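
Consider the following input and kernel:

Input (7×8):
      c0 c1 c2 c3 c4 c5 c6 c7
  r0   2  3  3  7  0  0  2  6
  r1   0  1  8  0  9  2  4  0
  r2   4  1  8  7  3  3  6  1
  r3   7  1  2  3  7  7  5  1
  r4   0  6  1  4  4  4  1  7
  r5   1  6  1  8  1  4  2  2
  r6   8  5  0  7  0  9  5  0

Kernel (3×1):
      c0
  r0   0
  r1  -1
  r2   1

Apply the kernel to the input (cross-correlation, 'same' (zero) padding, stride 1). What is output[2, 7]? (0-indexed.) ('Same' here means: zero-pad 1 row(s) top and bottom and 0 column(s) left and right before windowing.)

0

The receptive field on the zero-padded input at this output position is [0 / 1 / 1]. Elementwise product with the kernel and sum: 1·-1 + 1·1.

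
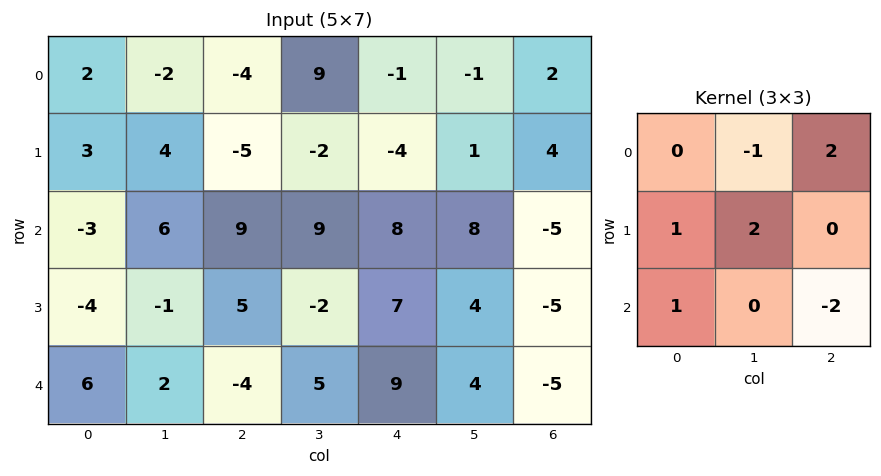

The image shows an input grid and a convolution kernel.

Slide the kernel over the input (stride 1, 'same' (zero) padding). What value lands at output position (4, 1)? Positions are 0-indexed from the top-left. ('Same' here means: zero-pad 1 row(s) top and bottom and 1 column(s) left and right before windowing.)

The receptive field on the zero-padded input at this output position is [-4 -1 5 / 6 2 -4 / 0 0 0]. Elementwise product with the kernel and sum: -1·-1 + 5·2 + 6·1 + 2·2 + 0·1 + 0·-2.

21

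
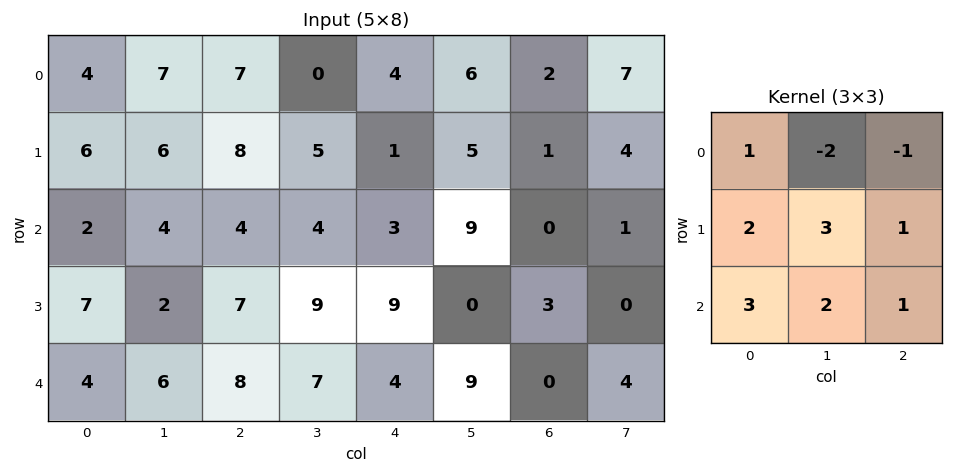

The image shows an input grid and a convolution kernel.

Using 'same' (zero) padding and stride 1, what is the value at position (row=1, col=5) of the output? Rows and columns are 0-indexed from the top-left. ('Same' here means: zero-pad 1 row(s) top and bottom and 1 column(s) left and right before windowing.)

35

The receptive field on the zero-padded input at this output position is [4 6 2 / 1 5 1 / 3 9 0]. Elementwise product with the kernel and sum: 4·1 + 6·-2 + 2·-1 + 1·2 + 5·3 + 1·1 + 3·3 + 9·2 + 0·1.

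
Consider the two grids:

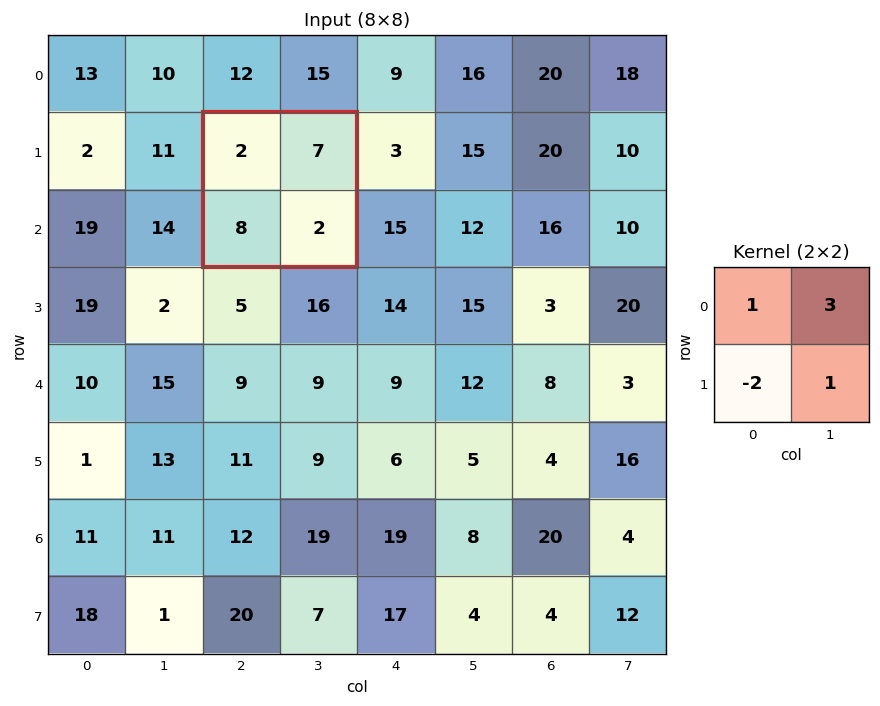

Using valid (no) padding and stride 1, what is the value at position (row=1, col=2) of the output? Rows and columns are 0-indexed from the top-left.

The receptive field on the input at this output position is [2 7 / 8 2]. Elementwise product with the kernel and sum: 2·1 + 7·3 + 8·-2 + 2·1.

9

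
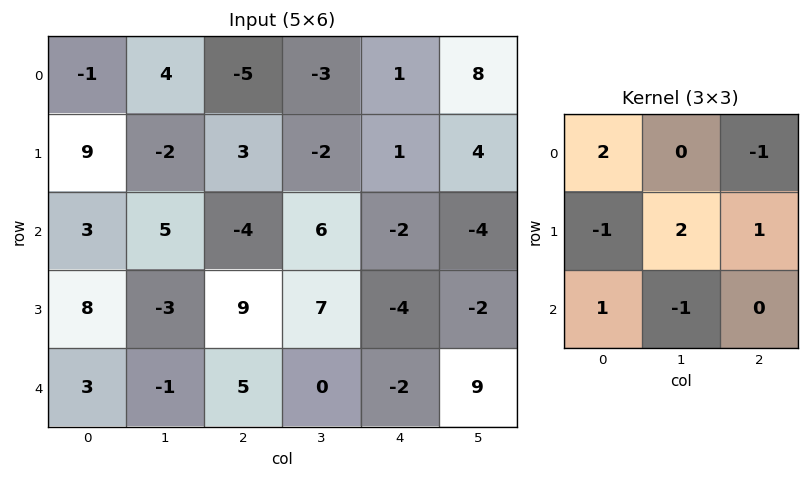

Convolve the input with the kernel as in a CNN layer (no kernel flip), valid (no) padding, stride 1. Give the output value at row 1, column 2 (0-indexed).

21

The receptive field on the input at this output position is [3 -2 1 / -4 6 -2 / 9 7 -4]. Elementwise product with the kernel and sum: 3·2 + 1·-1 + -4·-1 + 6·2 + -2·1 + 9·1 + 7·-1.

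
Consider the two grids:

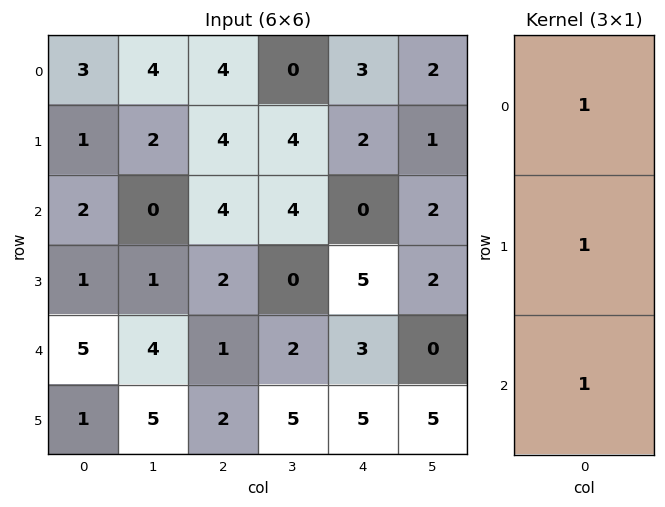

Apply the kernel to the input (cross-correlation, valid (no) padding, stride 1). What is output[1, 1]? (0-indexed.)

The receptive field on the input at this output position is [2 / 0 / 1]. Elementwise product with the kernel and sum: 2·1 + 0·1 + 1·1.

3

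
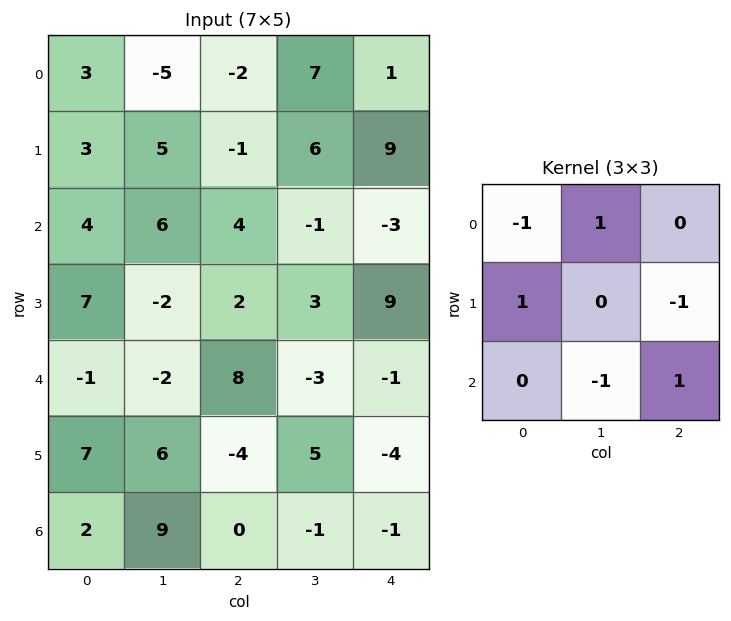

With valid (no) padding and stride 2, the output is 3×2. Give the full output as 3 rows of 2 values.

-6 -3
17 -10
1 -11

Output[0,0]: The receptive field on the input at this output position is [3 -5 -2 / 3 5 -1 / 4 6 4]. Elementwise product with the kernel and sum: 3·-1 + -5·1 + 3·1 + -1·-1 + 6·-1 + 4·1.
Output[0,1]: The receptive field on the input at this output position is [-2 7 1 / -1 6 9 / 4 -1 -3]. Elementwise product with the kernel and sum: -2·-1 + 7·1 + -1·1 + 9·-1 + -1·-1 + -3·1.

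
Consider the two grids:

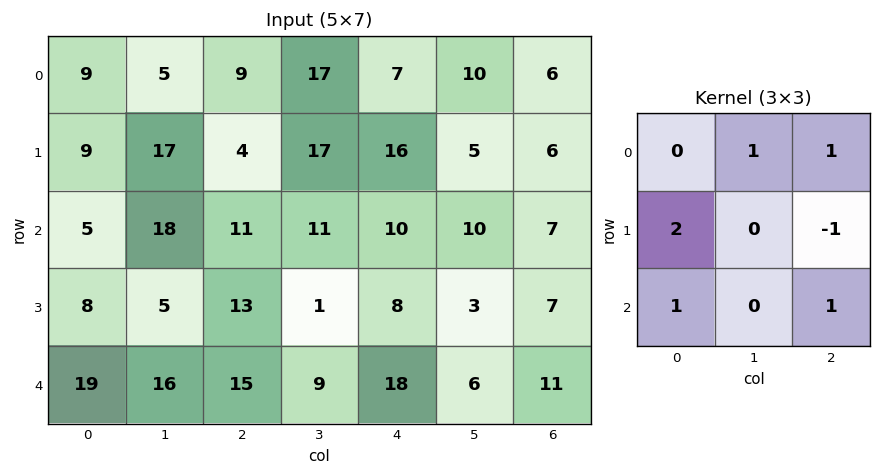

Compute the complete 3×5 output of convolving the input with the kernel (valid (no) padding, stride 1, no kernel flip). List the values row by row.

Output[0,0]: The receptive field on the input at this output position is [9 5 9 / 9 17 4 / 5 18 11]. Elementwise product with the kernel and sum: 5·1 + 9·1 + 9·2 + 4·-1 + 5·1 + 11·1.

44 72 37 67 59
41 52 66 37 39
66 56 72 34 55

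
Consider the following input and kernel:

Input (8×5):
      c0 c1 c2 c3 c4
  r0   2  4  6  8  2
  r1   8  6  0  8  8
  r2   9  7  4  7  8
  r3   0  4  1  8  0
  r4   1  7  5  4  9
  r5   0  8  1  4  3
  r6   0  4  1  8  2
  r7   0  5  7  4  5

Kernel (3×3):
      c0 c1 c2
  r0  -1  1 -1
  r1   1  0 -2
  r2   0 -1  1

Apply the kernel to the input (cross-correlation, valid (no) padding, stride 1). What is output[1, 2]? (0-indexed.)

The receptive field on the input at this output position is [0 8 8 / 4 7 8 / 1 8 0]. Elementwise product with the kernel and sum: 0·-1 + 8·1 + 8·-1 + 4·1 + 8·-2 + 8·-1 + 0·1.

-20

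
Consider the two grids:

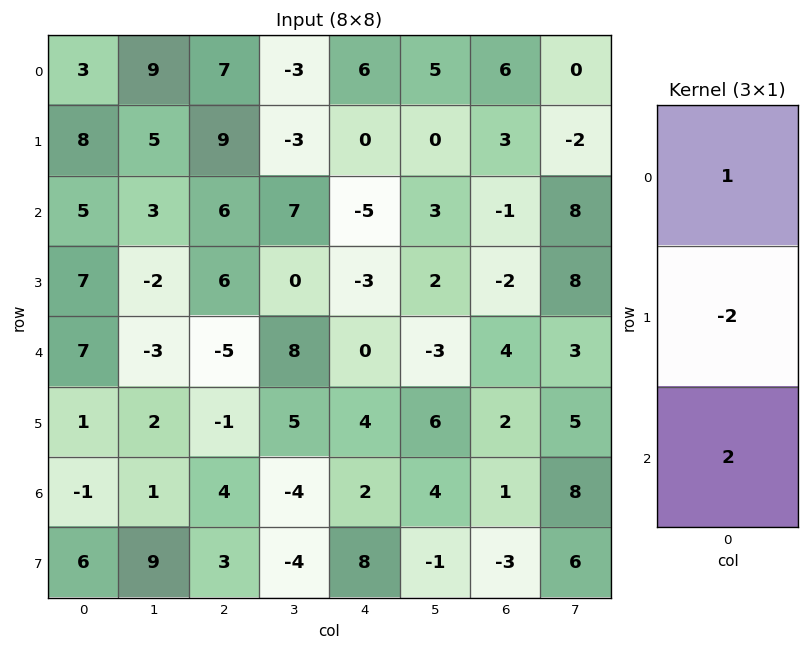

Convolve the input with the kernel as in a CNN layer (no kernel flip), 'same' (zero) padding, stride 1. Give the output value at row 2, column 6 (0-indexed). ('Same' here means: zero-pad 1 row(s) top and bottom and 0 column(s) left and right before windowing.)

1

The receptive field on the zero-padded input at this output position is [3 / -1 / -2]. Elementwise product with the kernel and sum: 3·1 + -1·-2 + -2·2.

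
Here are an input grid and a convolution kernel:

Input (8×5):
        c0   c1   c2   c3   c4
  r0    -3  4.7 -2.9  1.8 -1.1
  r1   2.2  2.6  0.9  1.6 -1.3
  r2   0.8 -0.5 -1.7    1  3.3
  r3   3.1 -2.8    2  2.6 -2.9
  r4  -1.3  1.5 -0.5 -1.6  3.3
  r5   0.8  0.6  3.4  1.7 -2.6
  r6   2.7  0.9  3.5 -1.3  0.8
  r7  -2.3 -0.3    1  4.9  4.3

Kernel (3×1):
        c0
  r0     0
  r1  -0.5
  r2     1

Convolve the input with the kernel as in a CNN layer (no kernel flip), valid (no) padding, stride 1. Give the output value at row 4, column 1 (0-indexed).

0.6

The receptive field on the input at this output position is [1.5 / 0.6 / 0.9]. Elementwise product with the kernel and sum: 0.6·-0.5 + 0.9·1.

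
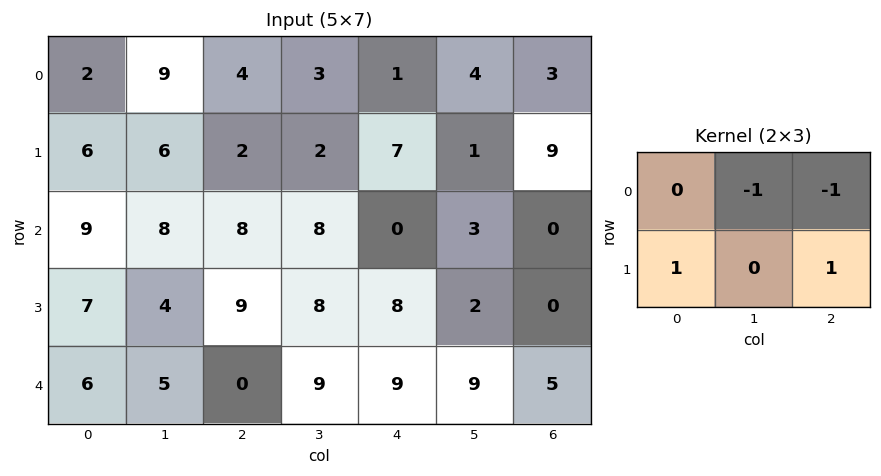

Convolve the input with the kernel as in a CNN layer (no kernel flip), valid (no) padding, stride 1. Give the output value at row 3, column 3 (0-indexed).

8

The receptive field on the input at this output position is [8 8 2 / 9 9 9]. Elementwise product with the kernel and sum: 8·-1 + 2·-1 + 9·1 + 9·1.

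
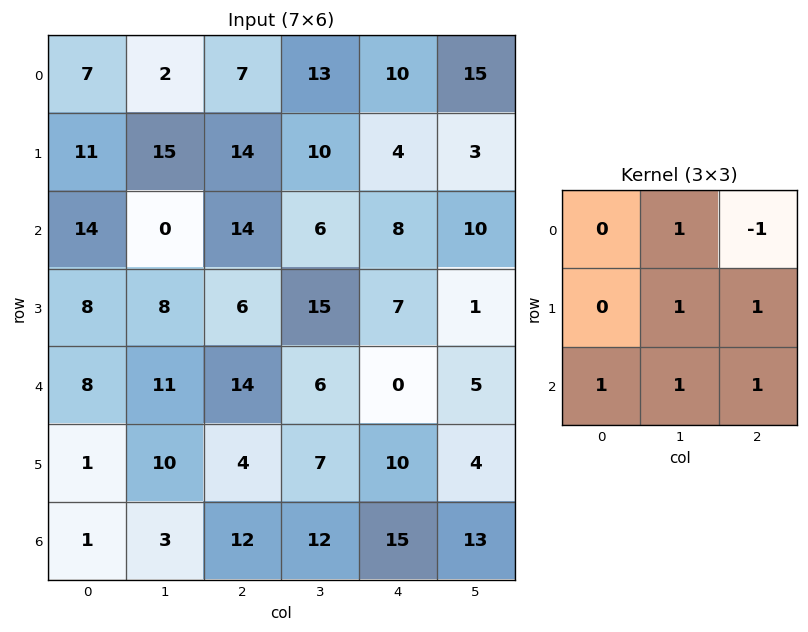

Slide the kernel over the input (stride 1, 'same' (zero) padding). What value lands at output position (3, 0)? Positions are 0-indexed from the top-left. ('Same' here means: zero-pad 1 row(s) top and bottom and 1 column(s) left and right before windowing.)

49

The receptive field on the zero-padded input at this output position is [0 14 0 / 0 8 8 / 0 8 11]. Elementwise product with the kernel and sum: 14·1 + 0·-1 + 8·1 + 8·1 + 0·1 + 8·1 + 11·1.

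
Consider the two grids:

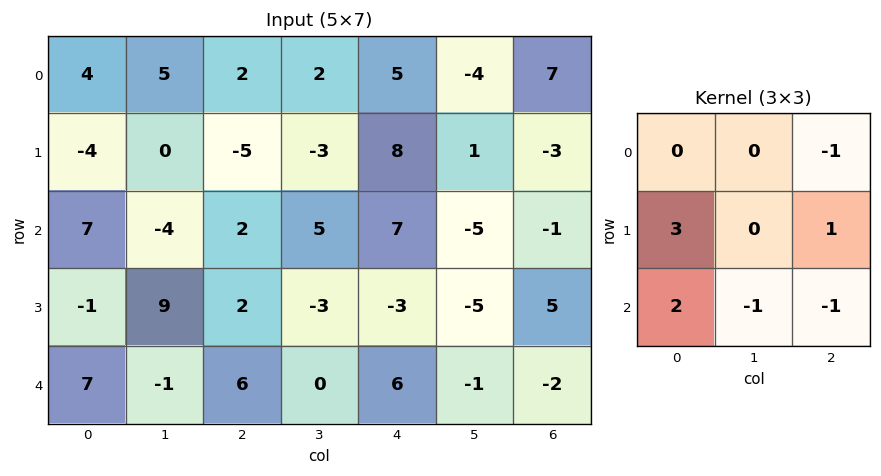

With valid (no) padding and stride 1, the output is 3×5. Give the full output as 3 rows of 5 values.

-3 -20 -20 4 34
15 15 15 11 17
6 11 2 -14 12

Output[0,0]: The receptive field on the input at this output position is [4 5 2 / -4 0 -5 / 7 -4 2]. Elementwise product with the kernel and sum: 2·-1 + -4·3 + -5·1 + 7·2 + -4·-1 + 2·-1.
Output[0,1]: The receptive field on the input at this output position is [5 2 2 / 0 -5 -3 / -4 2 5]. Elementwise product with the kernel and sum: 2·-1 + 0·3 + -3·1 + -4·2 + 2·-1 + 5·-1.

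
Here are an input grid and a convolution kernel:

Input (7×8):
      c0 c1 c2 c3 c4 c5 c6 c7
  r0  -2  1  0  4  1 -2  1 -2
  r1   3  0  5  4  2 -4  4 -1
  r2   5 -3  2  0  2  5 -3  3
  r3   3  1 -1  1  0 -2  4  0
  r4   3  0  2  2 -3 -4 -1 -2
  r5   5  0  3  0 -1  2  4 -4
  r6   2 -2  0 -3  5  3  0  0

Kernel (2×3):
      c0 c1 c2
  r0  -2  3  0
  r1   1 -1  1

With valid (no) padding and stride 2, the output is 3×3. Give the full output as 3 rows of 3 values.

Output[0,0]: The receptive field on the input at this output position is [-2 1 0 / 3 0 5]. Elementwise product with the kernel and sum: -2·-2 + 1·3 + 3·1 + 0·-1 + 5·1.

15 15 2
-18 -6 17
2 4 -5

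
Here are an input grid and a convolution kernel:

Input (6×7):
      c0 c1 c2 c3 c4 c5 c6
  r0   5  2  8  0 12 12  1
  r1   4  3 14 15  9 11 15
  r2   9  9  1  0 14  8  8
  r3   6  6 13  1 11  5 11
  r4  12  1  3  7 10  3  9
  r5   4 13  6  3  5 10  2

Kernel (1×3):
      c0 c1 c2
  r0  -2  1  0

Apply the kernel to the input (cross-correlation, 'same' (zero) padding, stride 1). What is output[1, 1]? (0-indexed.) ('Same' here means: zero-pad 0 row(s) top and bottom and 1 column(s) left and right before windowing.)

The receptive field on the zero-padded input at this output position is [4 3 14]. Elementwise product with the kernel and sum: 4·-2 + 3·1.

-5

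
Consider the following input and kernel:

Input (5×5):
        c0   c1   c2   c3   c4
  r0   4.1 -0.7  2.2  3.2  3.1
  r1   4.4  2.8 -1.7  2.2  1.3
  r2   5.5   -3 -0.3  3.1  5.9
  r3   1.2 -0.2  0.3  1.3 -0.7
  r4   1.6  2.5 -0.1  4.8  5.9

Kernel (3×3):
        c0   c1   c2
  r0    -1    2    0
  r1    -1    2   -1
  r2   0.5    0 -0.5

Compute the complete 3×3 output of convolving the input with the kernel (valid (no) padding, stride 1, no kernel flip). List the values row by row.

Output[0,0]: The receptive field on the input at this output position is [4.1 -0.7 2.2 / 4.4 2.8 -1.7 / 5.5 -3 -0.3]. Elementwise product with the kernel and sum: 4.1·-1 + -0.7·2 + 4.4·-1 + 2.8·2 + -1.7·-1 + 5.5·0.5 + -0.3·-0.5.
Output[0,1]: The receptive field on the input at this output position is [-0.7 2.2 3.2 / 2.8 -1.7 2.2 / -3 -0.3 3.1]. Elementwise product with the kernel and sum: -0.7·-1 + 2.2·2 + 2.8·-1 + -1.7·2 + 2.2·-1 + -3·0.5 + 3.1·-0.5.

0.3 -6.35 5.9
-9.55 -7.65 7.2
-12.55 0.75 6.5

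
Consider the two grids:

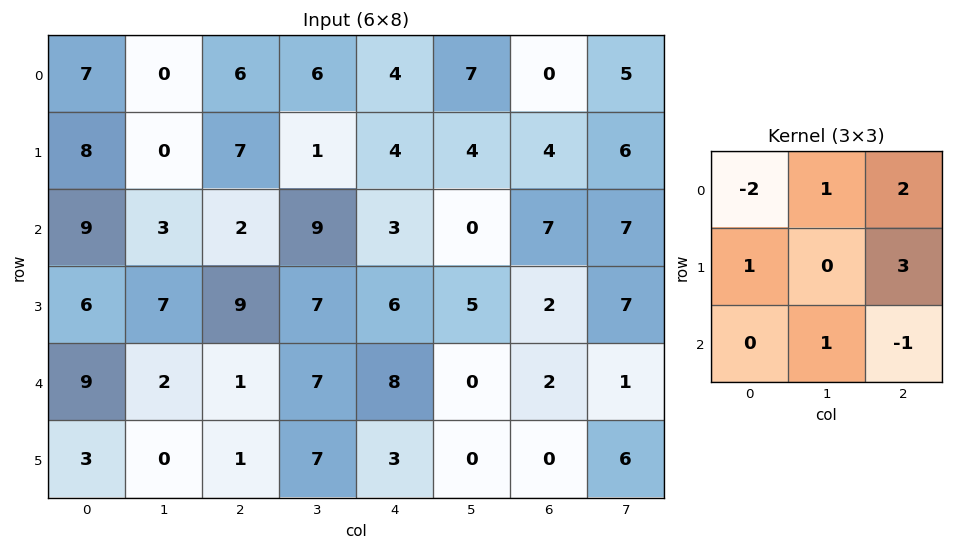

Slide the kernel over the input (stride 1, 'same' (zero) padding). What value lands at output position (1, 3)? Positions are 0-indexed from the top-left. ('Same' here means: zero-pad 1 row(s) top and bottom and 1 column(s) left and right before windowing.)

27

The receptive field on the zero-padded input at this output position is [6 6 4 / 7 1 4 / 2 9 3]. Elementwise product with the kernel and sum: 6·-2 + 6·1 + 4·2 + 7·1 + 4·3 + 9·1 + 3·-1.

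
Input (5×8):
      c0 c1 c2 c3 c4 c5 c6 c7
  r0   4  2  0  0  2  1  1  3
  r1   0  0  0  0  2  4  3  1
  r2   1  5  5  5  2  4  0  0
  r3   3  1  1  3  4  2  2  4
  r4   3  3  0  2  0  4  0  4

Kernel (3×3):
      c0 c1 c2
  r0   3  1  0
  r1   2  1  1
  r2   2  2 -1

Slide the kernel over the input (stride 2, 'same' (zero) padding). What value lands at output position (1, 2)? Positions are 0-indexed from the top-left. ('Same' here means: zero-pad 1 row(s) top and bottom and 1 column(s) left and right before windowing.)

The receptive field on the zero-padded input at this output position is [0 2 4 / 5 2 4 / 3 4 2]. Elementwise product with the kernel and sum: 0·3 + 2·1 + 5·2 + 2·1 + 4·1 + 3·2 + 4·2 + 2·-1.

30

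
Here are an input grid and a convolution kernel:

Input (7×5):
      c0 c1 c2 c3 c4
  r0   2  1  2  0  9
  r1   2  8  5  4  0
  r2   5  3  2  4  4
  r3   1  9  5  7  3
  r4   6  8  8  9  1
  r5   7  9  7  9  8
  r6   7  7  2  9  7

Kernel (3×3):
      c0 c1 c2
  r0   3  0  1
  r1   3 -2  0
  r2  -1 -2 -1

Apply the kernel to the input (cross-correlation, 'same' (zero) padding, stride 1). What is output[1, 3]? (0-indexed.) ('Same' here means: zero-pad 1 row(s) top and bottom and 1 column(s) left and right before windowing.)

8

The receptive field on the zero-padded input at this output position is [2 0 9 / 5 4 0 / 2 4 4]. Elementwise product with the kernel and sum: 2·3 + 9·1 + 5·3 + 4·-2 + 2·-1 + 4·-2 + 4·-1.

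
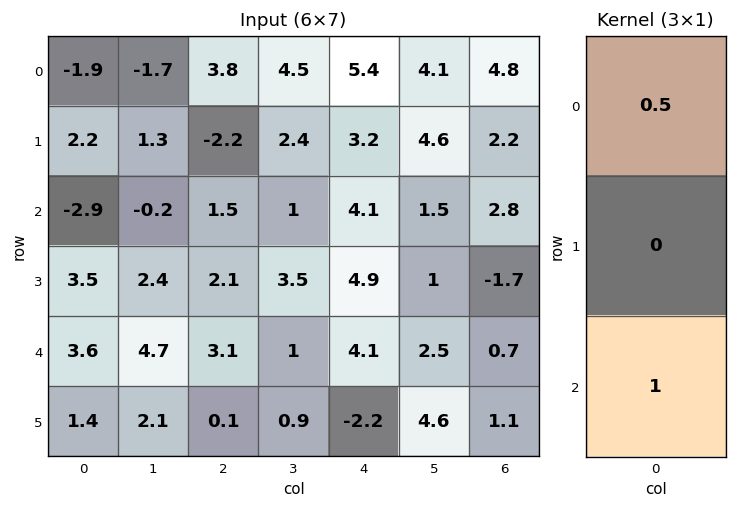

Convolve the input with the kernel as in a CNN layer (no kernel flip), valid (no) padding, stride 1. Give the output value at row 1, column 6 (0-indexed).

-0.6

The receptive field on the input at this output position is [2.2 / 2.8 / -1.7]. Elementwise product with the kernel and sum: 2.2·0.5 + -1.7·1.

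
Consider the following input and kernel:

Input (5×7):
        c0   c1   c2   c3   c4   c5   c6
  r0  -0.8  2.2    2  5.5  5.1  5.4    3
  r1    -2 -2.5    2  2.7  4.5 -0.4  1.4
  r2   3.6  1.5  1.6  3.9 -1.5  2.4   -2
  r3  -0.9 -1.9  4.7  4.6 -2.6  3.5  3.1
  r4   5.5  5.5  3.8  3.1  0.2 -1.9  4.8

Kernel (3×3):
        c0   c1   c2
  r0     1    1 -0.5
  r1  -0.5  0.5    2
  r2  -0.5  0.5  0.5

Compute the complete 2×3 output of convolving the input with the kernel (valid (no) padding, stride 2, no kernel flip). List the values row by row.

3.9 14.7 10.3
15.1 0.75 12.5

Output[0,0]: The receptive field on the input at this output position is [-0.8 2.2 2 / -2 -2.5 2 / 3.6 1.5 1.6]. Elementwise product with the kernel and sum: -0.8·1 + 2.2·1 + 2·-0.5 + -2·-0.5 + -2.5·0.5 + 2·2 + 3.6·-0.5 + 1.5·0.5 + 1.6·0.5.
Output[0,1]: The receptive field on the input at this output position is [2 5.5 5.1 / 2 2.7 4.5 / 1.6 3.9 -1.5]. Elementwise product with the kernel and sum: 2·1 + 5.5·1 + 5.1·-0.5 + 2·-0.5 + 2.7·0.5 + 4.5·2 + 1.6·-0.5 + 3.9·0.5 + -1.5·0.5.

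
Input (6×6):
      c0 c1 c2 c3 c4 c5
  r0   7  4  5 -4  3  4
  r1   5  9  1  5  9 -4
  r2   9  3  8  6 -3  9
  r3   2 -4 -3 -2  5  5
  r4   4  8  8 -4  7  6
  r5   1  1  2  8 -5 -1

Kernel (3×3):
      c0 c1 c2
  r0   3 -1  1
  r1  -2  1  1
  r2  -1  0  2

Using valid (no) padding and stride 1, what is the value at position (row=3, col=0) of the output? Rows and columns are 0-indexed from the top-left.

The receptive field on the input at this output position is [2 -4 -3 / 4 8 8 / 1 1 2]. Elementwise product with the kernel and sum: 2·3 + -4·-1 + -3·1 + 4·-2 + 8·1 + 8·1 + 1·-1 + 2·2.

18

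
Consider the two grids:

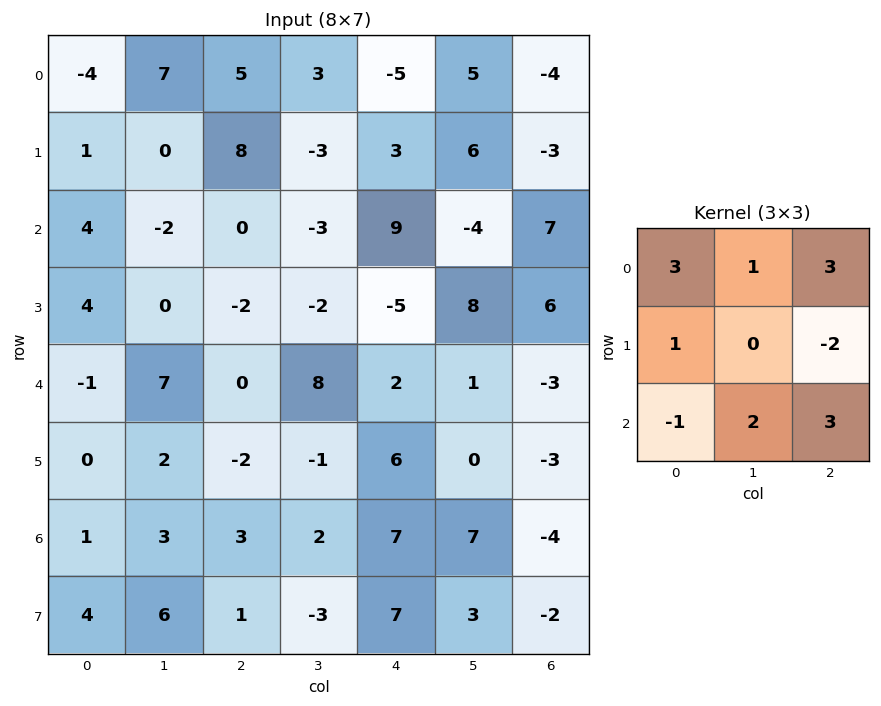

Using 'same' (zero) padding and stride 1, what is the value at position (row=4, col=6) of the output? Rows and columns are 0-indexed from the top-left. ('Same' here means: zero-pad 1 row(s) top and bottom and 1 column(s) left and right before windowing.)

The receptive field on the zero-padded input at this output position is [8 6 0 / 1 -3 0 / 0 -3 0]. Elementwise product with the kernel and sum: 8·3 + 6·1 + 0·3 + 1·1 + 0·-2 + 0·-1 + -3·2 + 0·3.

25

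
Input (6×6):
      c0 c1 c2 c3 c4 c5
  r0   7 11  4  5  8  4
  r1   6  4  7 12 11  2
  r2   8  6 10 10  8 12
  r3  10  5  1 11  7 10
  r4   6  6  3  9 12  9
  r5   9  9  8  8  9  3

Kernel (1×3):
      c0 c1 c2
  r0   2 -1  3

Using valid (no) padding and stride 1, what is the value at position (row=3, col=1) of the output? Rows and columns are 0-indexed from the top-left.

42

The receptive field on the input at this output position is [5 1 11]. Elementwise product with the kernel and sum: 5·2 + 1·-1 + 11·3.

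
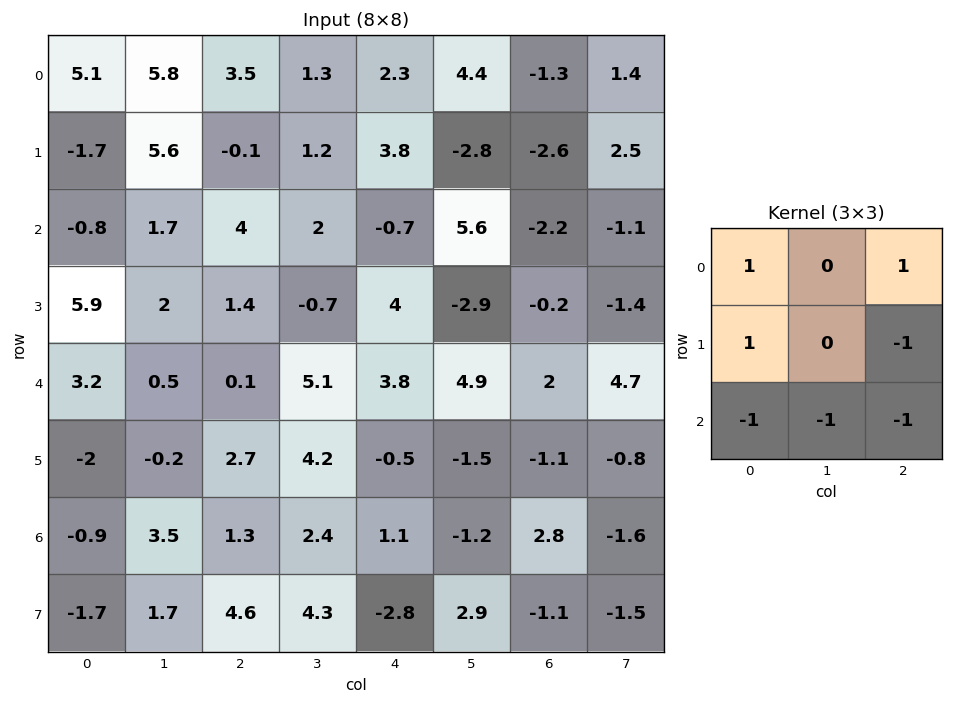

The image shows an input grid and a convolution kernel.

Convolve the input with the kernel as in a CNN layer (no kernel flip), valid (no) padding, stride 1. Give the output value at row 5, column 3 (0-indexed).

The receptive field on the input at this output position is [4.2 -0.5 -1.5 / 2.4 1.1 -1.2 / 4.3 -2.8 2.9]. Elementwise product with the kernel and sum: 4.2·1 + -1.5·1 + 2.4·1 + -1.2·-1 + 4.3·-1 + -2.8·-1 + 2.9·-1.

1.9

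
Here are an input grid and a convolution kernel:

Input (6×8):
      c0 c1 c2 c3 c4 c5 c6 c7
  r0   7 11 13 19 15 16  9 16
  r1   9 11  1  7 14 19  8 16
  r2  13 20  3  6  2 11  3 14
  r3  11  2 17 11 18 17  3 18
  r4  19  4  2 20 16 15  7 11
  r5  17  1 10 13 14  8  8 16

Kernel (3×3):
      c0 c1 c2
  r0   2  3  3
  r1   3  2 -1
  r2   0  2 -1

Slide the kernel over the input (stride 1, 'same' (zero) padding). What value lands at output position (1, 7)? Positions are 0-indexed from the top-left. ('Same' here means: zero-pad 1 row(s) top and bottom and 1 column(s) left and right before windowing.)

150

The receptive field on the zero-padded input at this output position is [9 16 0 / 8 16 0 / 3 14 0]. Elementwise product with the kernel and sum: 9·2 + 16·3 + 0·3 + 8·3 + 16·2 + 0·-1 + 14·2 + 0·-1.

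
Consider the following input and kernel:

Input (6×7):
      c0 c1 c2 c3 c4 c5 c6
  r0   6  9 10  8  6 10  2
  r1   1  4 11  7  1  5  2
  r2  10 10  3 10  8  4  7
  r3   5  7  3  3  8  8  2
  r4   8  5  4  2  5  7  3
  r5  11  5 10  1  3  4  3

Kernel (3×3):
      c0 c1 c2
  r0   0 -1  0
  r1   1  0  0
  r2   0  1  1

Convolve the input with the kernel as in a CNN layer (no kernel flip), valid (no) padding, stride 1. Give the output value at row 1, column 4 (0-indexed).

The receptive field on the input at this output position is [1 5 2 / 8 4 7 / 8 8 2]. Elementwise product with the kernel and sum: 5·-1 + 8·1 + 8·1 + 2·1.

13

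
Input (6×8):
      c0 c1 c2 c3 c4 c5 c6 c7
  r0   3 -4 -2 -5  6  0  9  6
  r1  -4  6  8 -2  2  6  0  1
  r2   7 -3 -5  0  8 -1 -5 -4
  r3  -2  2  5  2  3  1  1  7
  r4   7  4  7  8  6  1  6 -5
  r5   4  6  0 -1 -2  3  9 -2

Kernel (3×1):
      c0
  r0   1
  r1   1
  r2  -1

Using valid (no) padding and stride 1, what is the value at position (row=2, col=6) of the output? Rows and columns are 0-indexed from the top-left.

The receptive field on the input at this output position is [-5 / 1 / 6]. Elementwise product with the kernel and sum: -5·1 + 1·1 + 6·-1.

-10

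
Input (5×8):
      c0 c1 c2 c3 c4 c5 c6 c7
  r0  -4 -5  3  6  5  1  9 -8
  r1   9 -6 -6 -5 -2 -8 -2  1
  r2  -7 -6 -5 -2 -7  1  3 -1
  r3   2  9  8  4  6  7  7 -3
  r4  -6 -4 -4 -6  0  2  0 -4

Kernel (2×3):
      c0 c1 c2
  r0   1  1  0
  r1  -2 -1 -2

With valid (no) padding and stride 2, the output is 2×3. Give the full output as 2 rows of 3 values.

Output[0,0]: The receptive field on the input at this output position is [-4 -5 3 / 9 -6 -6]. Elementwise product with the kernel and sum: -4·1 + -5·1 + 9·-2 + -6·-1 + -6·-2.
Output[0,1]: The receptive field on the input at this output position is [3 6 5 / -6 -5 -2]. Elementwise product with the kernel and sum: 3·1 + 6·1 + -6·-2 + -5·-1 + -2·-2.

-9 30 22
-42 -39 -39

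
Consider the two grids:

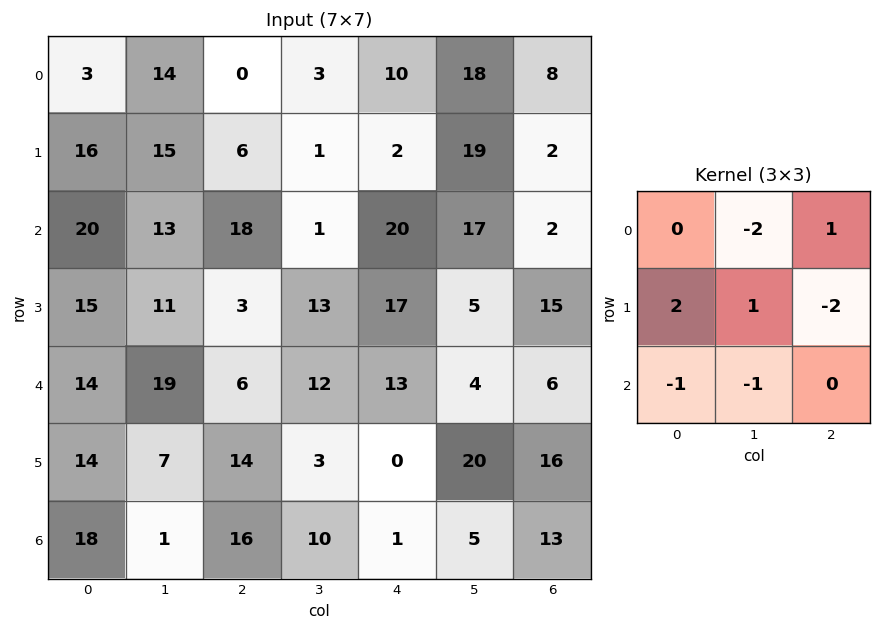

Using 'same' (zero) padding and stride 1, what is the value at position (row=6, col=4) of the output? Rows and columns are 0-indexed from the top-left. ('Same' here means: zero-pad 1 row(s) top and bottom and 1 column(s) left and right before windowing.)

The receptive field on the zero-padded input at this output position is [3 0 20 / 10 1 5 / 0 0 0]. Elementwise product with the kernel and sum: 0·-2 + 20·1 + 10·2 + 1·1 + 5·-2 + 0·-1 + 0·-1.

31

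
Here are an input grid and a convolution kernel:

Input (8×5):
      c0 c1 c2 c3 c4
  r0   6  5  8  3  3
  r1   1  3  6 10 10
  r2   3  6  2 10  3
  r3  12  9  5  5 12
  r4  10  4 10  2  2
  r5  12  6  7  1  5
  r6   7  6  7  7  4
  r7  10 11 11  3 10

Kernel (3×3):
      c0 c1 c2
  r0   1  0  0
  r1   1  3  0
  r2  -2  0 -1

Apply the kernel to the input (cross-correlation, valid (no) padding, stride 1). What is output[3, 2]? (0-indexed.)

2

The receptive field on the input at this output position is [5 5 12 / 10 2 2 / 7 1 5]. Elementwise product with the kernel and sum: 5·1 + 10·1 + 2·3 + 7·-2 + 5·-1.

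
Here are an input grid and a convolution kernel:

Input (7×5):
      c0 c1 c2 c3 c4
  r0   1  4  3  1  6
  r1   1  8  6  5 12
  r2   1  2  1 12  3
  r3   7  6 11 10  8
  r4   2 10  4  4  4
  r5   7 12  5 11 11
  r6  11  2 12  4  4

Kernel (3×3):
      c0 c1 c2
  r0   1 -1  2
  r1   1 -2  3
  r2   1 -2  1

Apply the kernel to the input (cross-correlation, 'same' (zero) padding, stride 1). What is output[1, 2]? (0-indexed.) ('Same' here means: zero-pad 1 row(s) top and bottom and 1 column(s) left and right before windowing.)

The receptive field on the zero-padded input at this output position is [4 3 1 / 8 6 5 / 2 1 12]. Elementwise product with the kernel and sum: 4·1 + 3·-1 + 1·2 + 8·1 + 6·-2 + 5·3 + 2·1 + 1·-2 + 12·1.

26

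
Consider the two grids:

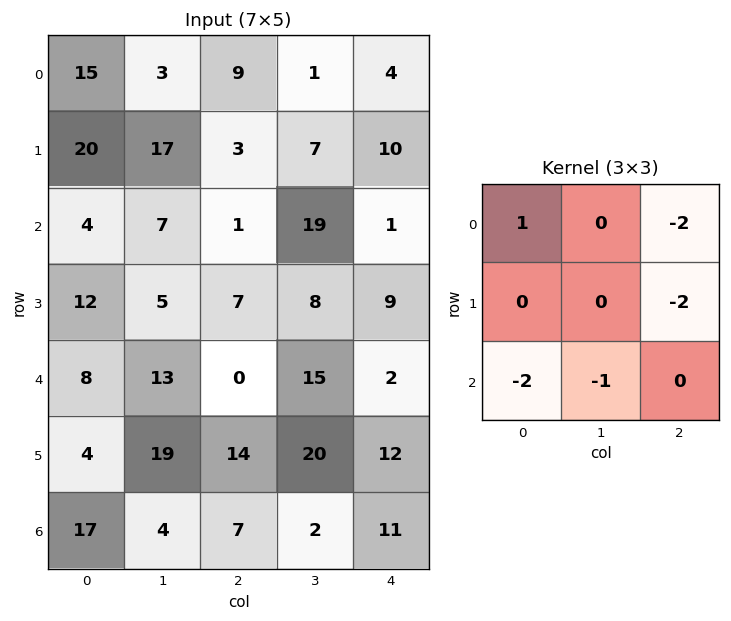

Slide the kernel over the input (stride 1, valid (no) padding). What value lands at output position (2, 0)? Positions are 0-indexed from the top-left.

-41

The receptive field on the input at this output position is [4 7 1 / 12 5 7 / 8 13 0]. Elementwise product with the kernel and sum: 4·1 + 1·-2 + 7·-2 + 8·-2 + 13·-1.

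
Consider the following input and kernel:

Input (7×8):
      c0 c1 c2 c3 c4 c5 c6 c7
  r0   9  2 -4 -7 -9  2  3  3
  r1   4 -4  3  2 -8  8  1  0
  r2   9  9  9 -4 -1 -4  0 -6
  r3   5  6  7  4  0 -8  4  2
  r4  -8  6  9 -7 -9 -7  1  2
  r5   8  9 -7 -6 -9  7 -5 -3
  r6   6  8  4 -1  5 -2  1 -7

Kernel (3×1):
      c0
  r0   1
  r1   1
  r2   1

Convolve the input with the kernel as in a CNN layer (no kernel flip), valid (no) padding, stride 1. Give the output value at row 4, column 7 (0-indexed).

The receptive field on the input at this output position is [2 / -3 / -7]. Elementwise product with the kernel and sum: 2·1 + -3·1 + -7·1.

-8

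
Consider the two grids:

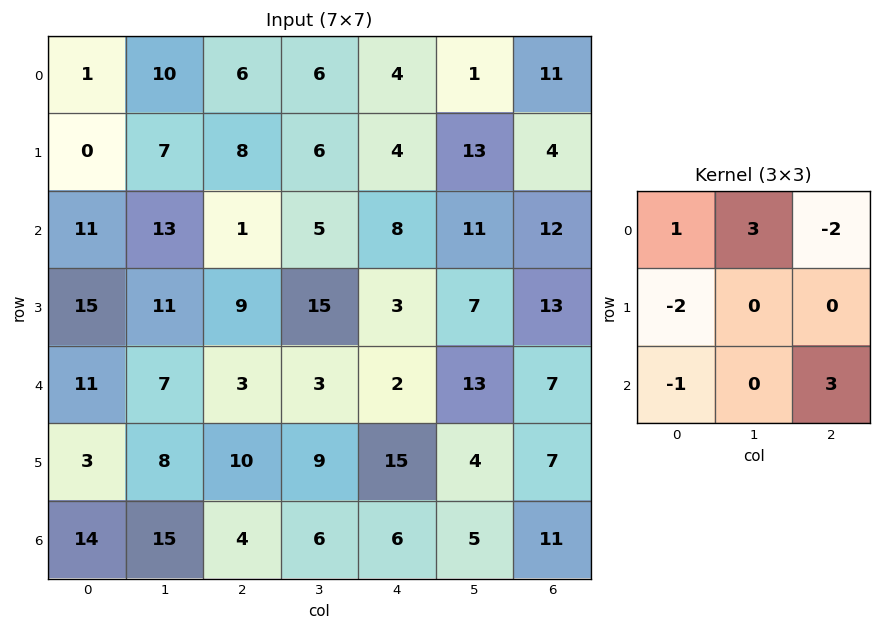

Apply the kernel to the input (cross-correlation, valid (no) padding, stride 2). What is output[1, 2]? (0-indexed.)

The receptive field on the input at this output position is [8 11 12 / 3 7 13 / 2 13 7]. Elementwise product with the kernel and sum: 8·1 + 11·3 + 12·-2 + 3·-2 + 2·-1 + 7·3.

30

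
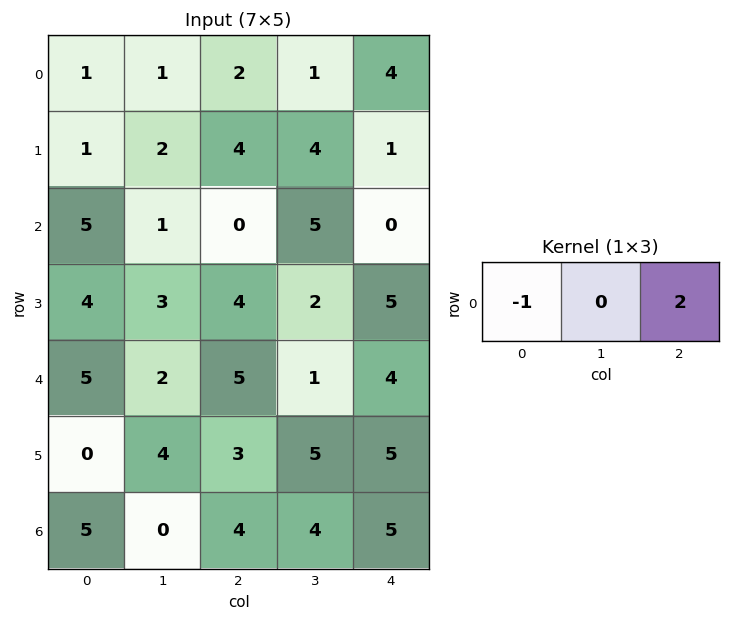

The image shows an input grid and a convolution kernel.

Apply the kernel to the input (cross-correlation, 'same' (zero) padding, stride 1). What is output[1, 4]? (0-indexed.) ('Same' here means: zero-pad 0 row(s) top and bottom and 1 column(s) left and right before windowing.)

-4

The receptive field on the zero-padded input at this output position is [4 1 0]. Elementwise product with the kernel and sum: 4·-1 + 0·2.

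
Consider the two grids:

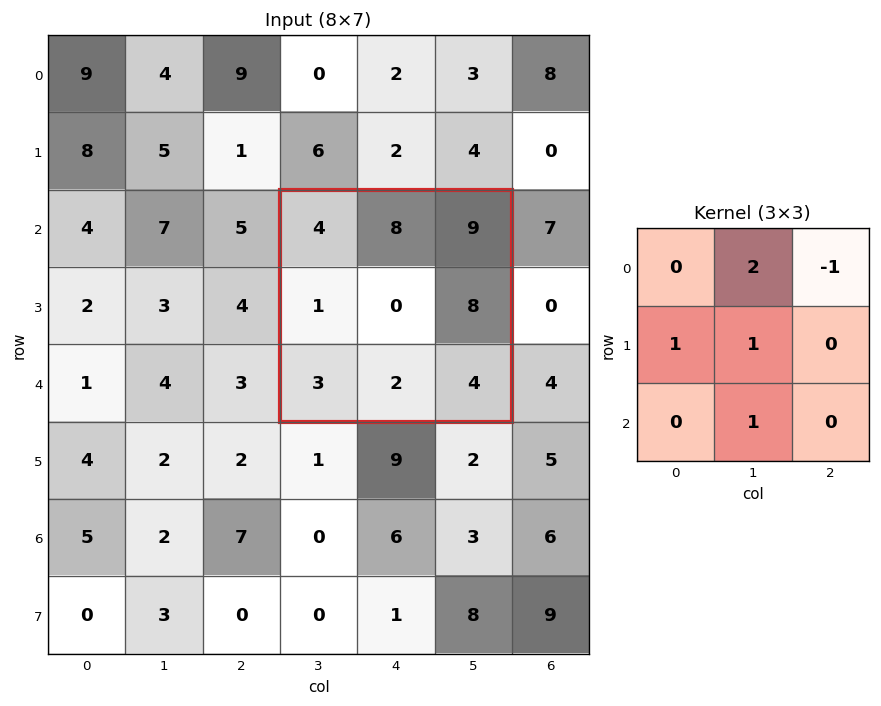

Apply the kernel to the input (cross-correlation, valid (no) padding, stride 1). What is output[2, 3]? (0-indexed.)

The receptive field on the input at this output position is [4 8 9 / 1 0 8 / 3 2 4]. Elementwise product with the kernel and sum: 8·2 + 9·-1 + 1·1 + 0·1 + 2·1.

10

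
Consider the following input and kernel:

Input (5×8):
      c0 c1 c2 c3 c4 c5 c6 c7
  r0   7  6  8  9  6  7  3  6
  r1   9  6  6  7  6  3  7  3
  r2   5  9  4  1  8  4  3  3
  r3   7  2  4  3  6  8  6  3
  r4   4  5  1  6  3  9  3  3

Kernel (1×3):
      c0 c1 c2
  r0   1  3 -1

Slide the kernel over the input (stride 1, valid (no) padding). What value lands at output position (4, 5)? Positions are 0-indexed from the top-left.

The receptive field on the input at this output position is [9 3 3]. Elementwise product with the kernel and sum: 9·1 + 3·3 + 3·-1.

15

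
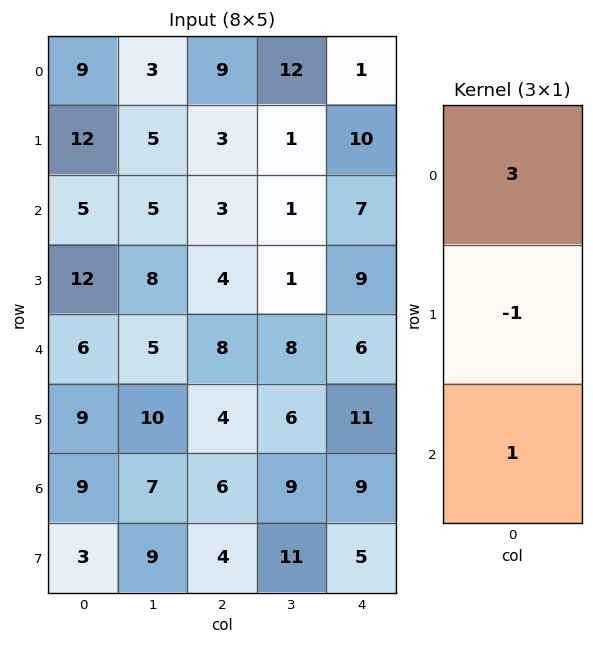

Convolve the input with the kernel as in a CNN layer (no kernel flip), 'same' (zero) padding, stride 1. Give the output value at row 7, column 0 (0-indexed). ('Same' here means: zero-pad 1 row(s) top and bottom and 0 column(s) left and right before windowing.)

24

The receptive field on the zero-padded input at this output position is [9 / 3 / 0]. Elementwise product with the kernel and sum: 9·3 + 3·-1 + 0·1.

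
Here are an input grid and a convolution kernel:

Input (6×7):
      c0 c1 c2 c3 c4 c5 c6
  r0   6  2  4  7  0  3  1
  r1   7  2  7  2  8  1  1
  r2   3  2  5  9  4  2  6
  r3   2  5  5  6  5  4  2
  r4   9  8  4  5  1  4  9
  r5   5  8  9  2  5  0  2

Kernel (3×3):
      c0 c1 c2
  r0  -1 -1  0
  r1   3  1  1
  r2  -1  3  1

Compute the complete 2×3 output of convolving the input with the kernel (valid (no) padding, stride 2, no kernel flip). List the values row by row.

30 46 31
30 24 35

Output[0,0]: The receptive field on the input at this output position is [6 2 4 / 7 2 7 / 3 2 5]. Elementwise product with the kernel and sum: 6·-1 + 2·-1 + 7·3 + 2·1 + 7·1 + 3·-1 + 2·3 + 5·1.
Output[0,1]: The receptive field on the input at this output position is [4 7 0 / 7 2 8 / 5 9 4]. Elementwise product with the kernel and sum: 4·-1 + 7·-1 + 7·3 + 2·1 + 8·1 + 5·-1 + 9·3 + 4·1.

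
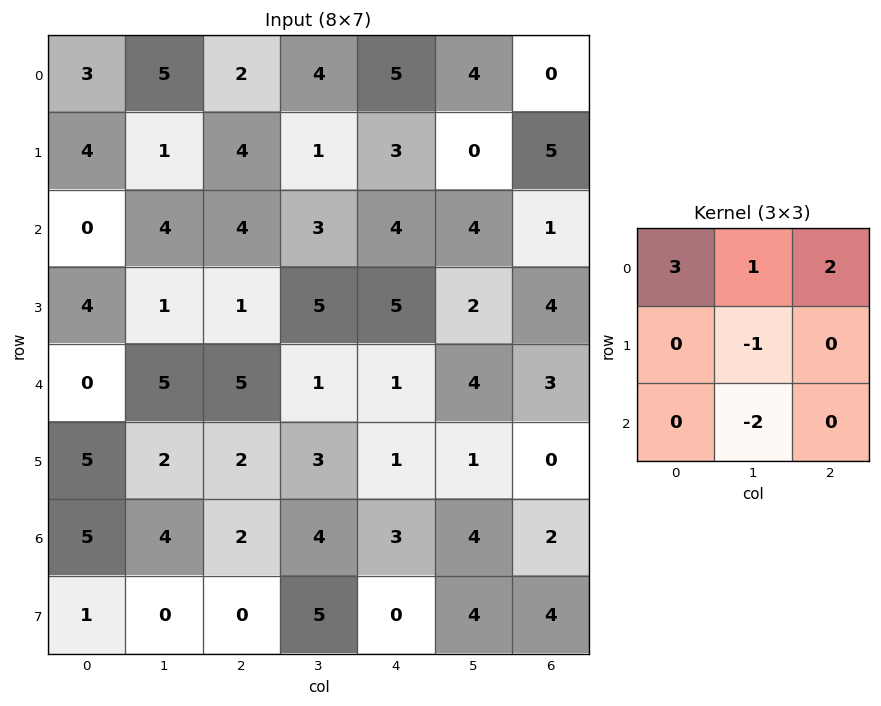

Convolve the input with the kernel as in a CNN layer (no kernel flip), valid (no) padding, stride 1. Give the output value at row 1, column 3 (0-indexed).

-8

The receptive field on the input at this output position is [1 3 0 / 3 4 4 / 5 5 2]. Elementwise product with the kernel and sum: 1·3 + 3·1 + 0·2 + 4·-1 + 5·-2.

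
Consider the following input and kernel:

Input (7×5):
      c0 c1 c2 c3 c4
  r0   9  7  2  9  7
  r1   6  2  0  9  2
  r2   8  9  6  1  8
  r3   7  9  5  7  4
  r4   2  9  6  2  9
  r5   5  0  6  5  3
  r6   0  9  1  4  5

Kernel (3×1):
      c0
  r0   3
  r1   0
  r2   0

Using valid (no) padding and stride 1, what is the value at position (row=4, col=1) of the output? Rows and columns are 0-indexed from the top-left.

The receptive field on the input at this output position is [9 / 0 / 9]. Elementwise product with the kernel and sum: 9·3.

27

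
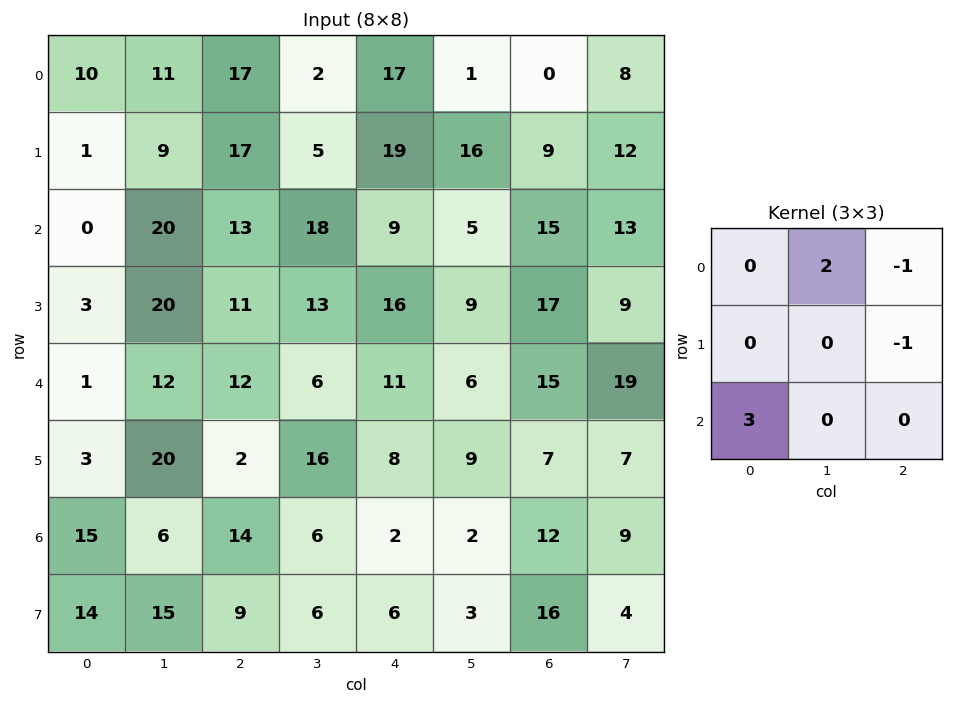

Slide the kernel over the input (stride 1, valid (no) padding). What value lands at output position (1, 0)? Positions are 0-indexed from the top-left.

-3

The receptive field on the input at this output position is [1 9 17 / 0 20 13 / 3 20 11]. Elementwise product with the kernel and sum: 9·2 + 17·-1 + 13·-1 + 3·3.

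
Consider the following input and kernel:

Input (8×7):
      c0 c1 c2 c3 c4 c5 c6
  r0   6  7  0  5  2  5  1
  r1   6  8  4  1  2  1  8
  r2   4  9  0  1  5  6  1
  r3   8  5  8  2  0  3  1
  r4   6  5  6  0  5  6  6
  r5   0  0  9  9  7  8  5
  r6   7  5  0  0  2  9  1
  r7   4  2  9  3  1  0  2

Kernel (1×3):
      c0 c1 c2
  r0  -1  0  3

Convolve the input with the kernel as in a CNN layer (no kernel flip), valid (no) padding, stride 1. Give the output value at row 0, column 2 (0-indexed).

The receptive field on the input at this output position is [0 5 2]. Elementwise product with the kernel and sum: 0·-1 + 2·3.

6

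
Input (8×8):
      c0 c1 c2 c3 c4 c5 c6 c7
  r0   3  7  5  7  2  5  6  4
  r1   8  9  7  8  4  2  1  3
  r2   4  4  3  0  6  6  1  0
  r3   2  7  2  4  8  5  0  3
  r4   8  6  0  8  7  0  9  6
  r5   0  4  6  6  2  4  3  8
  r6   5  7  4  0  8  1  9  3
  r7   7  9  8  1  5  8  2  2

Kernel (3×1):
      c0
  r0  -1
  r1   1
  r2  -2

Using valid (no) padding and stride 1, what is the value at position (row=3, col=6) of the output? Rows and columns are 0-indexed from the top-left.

The receptive field on the input at this output position is [0 / 9 / 3]. Elementwise product with the kernel and sum: 0·-1 + 9·1 + 3·-2.

3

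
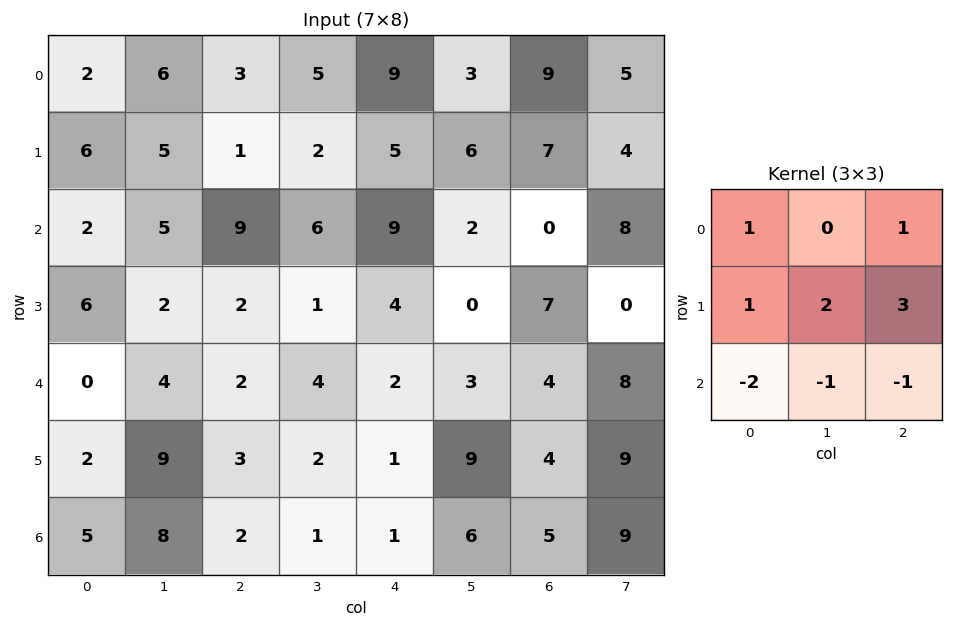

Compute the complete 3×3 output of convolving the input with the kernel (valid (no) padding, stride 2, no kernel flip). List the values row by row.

Output[0,0]: The receptive field on the input at this output position is [2 6 3 / 6 5 1 / 2 5 9]. Elementwise product with the kernel and sum: 2·1 + 3·1 + 6·1 + 5·2 + 1·3 + 2·-2 + 5·-1 + 9·-1.
Output[0,1]: The receptive field on the input at this output position is [3 5 9 / 1 2 5 / 9 6 9]. Elementwise product with the kernel and sum: 3·1 + 9·1 + 1·1 + 2·2 + 5·3 + 9·-2 + 6·-1 + 9·-1.

6 -1 36
21 24 23
11 8 24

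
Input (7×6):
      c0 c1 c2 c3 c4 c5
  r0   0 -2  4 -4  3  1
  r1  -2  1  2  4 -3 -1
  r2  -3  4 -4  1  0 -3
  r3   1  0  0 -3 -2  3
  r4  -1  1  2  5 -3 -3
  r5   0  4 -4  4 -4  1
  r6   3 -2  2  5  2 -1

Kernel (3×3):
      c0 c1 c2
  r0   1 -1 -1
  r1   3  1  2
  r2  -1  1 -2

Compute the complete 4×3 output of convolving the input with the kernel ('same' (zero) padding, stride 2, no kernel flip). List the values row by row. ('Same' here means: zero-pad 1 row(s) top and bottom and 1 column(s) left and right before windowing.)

Output[0,0]: The receptive field on the zero-padded input at this output position is [0 0 0 / 0 0 -2 / 0 -2 1]. Elementwise product with the kernel and sum: 0·1 + 0·-1 + 0·-1 + 0·3 + 0·1 + -2·2 + 0·-1 + -2·1 + 1·-2.

-8 -17 -12
7 11 0
-8 2 -8
-5 10 22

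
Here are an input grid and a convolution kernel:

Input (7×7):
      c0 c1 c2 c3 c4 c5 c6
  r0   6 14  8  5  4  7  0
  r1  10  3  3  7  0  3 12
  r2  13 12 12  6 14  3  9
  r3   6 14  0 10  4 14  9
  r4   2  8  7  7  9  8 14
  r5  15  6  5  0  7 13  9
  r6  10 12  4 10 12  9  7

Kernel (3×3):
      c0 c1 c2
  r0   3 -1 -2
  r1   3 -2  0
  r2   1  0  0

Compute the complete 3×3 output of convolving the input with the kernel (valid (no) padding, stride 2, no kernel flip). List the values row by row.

Output[0,0]: The receptive field on the input at this output position is [6 14 8 / 10 3 3 / 13 12 12]. Elementwise product with the kernel and sum: 6·3 + 14·-1 + 8·-2 + 10·3 + 3·-2 + 13·1.

25 18 13
-5 -11 14
27 15 -2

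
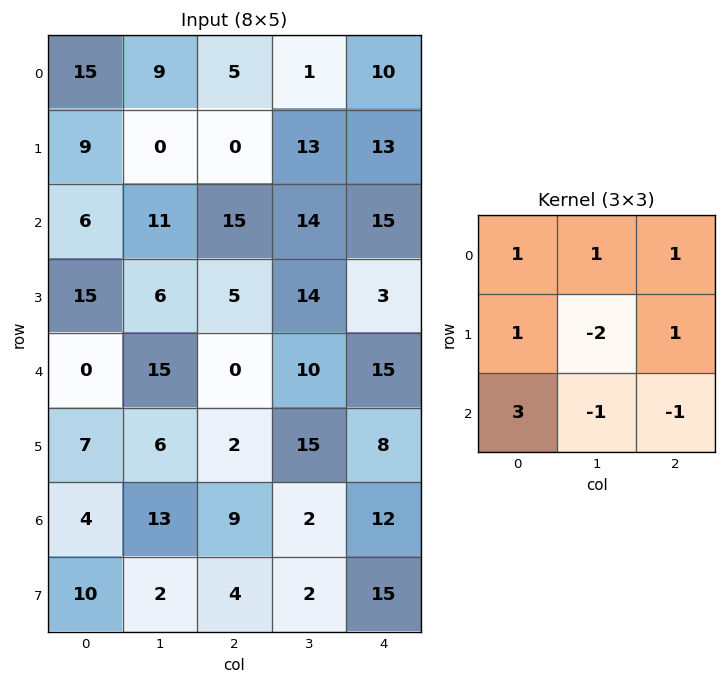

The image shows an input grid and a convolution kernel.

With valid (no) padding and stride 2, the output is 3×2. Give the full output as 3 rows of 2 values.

30 19
25 -1
2 18

Output[0,0]: The receptive field on the input at this output position is [15 9 5 / 9 0 0 / 6 11 15]. Elementwise product with the kernel and sum: 15·1 + 9·1 + 5·1 + 9·1 + 0·-2 + 0·1 + 6·3 + 11·-1 + 15·-1.
Output[0,1]: The receptive field on the input at this output position is [5 1 10 / 0 13 13 / 15 14 15]. Elementwise product with the kernel and sum: 5·1 + 1·1 + 10·1 + 0·1 + 13·-2 + 13·1 + 15·3 + 14·-1 + 15·-1.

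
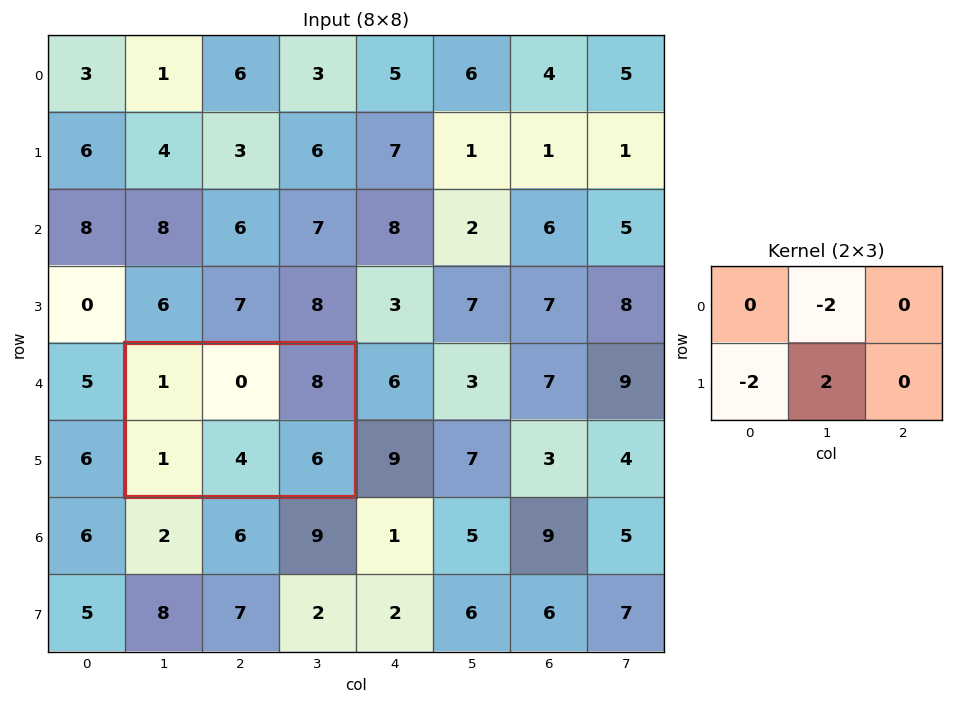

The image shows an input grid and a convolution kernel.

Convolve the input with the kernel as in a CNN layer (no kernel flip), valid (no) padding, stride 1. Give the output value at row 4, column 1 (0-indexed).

The receptive field on the input at this output position is [1 0 8 / 1 4 6]. Elementwise product with the kernel and sum: 0·-2 + 1·-2 + 4·2.

6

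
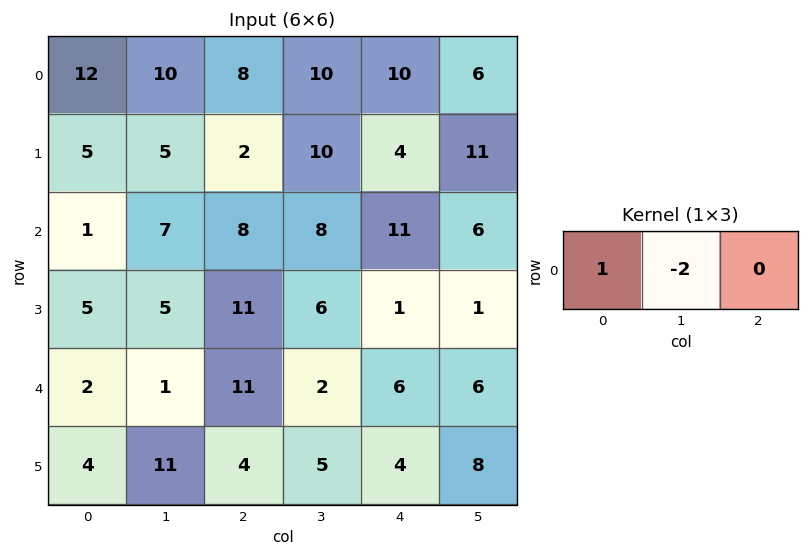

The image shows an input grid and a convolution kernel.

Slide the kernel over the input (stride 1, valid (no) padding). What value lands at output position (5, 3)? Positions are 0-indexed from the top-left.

The receptive field on the input at this output position is [5 4 8]. Elementwise product with the kernel and sum: 5·1 + 4·-2.

-3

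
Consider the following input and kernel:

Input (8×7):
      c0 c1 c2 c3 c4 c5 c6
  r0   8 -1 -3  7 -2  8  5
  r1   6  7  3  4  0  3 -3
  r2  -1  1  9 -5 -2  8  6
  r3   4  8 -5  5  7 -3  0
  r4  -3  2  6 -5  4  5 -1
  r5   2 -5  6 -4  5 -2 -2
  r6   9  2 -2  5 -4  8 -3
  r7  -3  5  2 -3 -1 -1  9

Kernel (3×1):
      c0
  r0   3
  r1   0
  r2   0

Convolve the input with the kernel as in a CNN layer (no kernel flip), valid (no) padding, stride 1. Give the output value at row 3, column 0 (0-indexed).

The receptive field on the input at this output position is [4 / -3 / 2]. Elementwise product with the kernel and sum: 4·3.

12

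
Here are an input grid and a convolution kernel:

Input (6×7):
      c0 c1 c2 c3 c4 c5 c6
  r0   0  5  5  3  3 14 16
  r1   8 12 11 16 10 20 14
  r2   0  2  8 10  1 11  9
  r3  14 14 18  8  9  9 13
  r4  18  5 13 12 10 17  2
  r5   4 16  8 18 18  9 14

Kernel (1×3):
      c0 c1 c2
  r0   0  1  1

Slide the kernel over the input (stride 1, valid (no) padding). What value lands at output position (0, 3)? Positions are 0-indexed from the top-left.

The receptive field on the input at this output position is [3 3 14]. Elementwise product with the kernel and sum: 3·1 + 14·1.

17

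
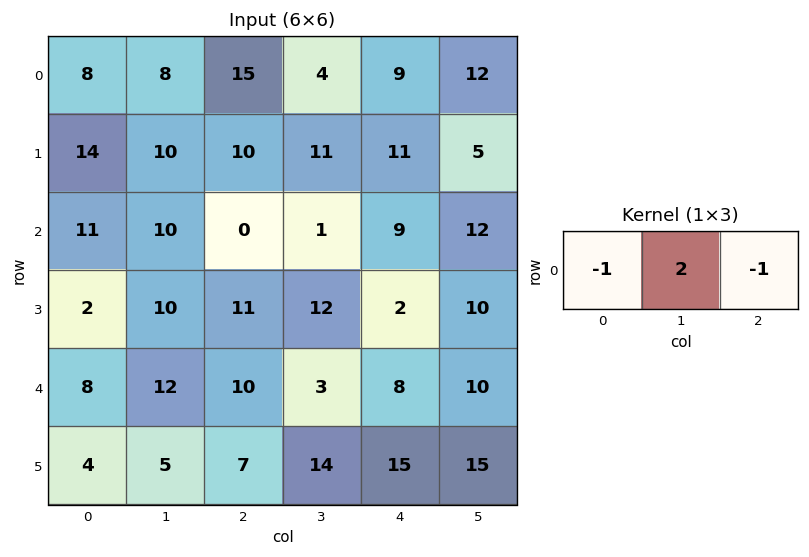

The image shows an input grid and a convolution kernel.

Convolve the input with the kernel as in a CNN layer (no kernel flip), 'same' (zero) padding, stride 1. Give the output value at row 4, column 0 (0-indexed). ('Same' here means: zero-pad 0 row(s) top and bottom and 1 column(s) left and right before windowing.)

4

The receptive field on the zero-padded input at this output position is [0 8 12]. Elementwise product with the kernel and sum: 0·-1 + 8·2 + 12·-1.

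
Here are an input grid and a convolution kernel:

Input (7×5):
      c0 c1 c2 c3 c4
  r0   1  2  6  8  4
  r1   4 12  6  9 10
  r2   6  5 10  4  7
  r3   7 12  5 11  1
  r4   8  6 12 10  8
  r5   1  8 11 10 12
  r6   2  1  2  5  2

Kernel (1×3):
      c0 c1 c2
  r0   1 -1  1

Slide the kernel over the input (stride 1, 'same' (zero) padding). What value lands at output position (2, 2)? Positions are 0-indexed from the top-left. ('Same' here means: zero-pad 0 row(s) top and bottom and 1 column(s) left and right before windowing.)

-1

The receptive field on the zero-padded input at this output position is [5 10 4]. Elementwise product with the kernel and sum: 5·1 + 10·-1 + 4·1.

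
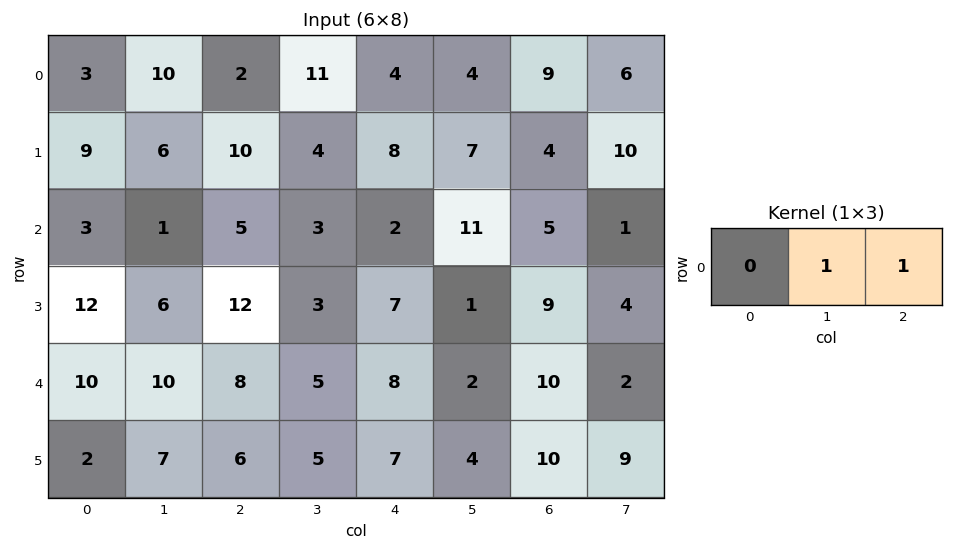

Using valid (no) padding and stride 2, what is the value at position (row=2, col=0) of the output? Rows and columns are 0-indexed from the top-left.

18

The receptive field on the input at this output position is [10 10 8]. Elementwise product with the kernel and sum: 10·1 + 8·1.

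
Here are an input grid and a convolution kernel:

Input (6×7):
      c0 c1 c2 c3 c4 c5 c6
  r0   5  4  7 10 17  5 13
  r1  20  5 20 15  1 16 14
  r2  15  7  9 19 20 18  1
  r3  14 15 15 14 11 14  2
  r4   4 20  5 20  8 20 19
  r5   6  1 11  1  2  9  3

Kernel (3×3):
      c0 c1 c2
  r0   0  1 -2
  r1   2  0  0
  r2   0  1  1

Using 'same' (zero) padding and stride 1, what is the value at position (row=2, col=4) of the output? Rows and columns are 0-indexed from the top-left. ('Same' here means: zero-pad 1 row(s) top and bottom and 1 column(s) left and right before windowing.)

32

The receptive field on the zero-padded input at this output position is [15 1 16 / 19 20 18 / 14 11 14]. Elementwise product with the kernel and sum: 1·1 + 16·-2 + 19·2 + 11·1 + 14·1.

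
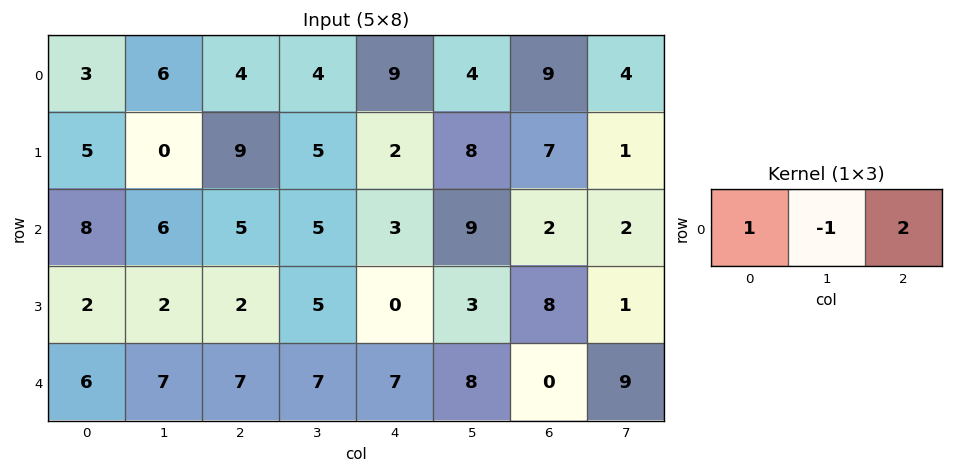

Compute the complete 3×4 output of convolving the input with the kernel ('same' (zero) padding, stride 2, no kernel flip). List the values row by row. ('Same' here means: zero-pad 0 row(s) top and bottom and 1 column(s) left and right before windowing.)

9 10 3 3
4 11 20 11
8 14 16 26

Output[0,0]: The receptive field on the zero-padded input at this output position is [0 3 6]. Elementwise product with the kernel and sum: 0·1 + 3·-1 + 6·2.
Output[0,1]: The receptive field on the zero-padded input at this output position is [6 4 4]. Elementwise product with the kernel and sum: 6·1 + 4·-1 + 4·2.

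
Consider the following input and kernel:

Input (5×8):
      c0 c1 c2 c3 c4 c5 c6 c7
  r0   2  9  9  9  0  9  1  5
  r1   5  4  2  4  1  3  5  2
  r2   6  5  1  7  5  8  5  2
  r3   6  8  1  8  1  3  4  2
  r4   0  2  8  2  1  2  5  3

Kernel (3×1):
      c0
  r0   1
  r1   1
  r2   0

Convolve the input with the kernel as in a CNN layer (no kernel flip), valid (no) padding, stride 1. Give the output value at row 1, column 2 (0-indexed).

3

The receptive field on the input at this output position is [2 / 1 / 1]. Elementwise product with the kernel and sum: 2·1 + 1·1.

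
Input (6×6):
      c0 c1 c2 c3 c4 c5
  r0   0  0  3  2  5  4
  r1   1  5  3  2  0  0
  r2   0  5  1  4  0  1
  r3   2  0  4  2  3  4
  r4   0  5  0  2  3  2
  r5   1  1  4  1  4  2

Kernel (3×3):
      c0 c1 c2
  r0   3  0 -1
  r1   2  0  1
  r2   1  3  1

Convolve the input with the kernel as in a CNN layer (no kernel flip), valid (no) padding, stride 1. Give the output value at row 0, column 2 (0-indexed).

The receptive field on the input at this output position is [3 2 5 / 3 2 0 / 1 4 0]. Elementwise product with the kernel and sum: 3·3 + 5·-1 + 3·2 + 0·1 + 1·1 + 4·3 + 0·1.

23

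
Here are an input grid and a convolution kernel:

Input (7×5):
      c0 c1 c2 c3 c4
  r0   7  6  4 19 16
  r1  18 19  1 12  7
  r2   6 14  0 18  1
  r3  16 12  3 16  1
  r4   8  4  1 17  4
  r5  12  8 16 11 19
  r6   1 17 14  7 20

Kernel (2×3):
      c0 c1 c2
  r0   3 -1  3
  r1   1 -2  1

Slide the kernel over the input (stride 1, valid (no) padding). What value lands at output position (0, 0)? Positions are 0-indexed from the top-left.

The receptive field on the input at this output position is [7 6 4 / 18 19 1]. Elementwise product with the kernel and sum: 7·3 + 6·-1 + 4·3 + 18·1 + 19·-2 + 1·1.

8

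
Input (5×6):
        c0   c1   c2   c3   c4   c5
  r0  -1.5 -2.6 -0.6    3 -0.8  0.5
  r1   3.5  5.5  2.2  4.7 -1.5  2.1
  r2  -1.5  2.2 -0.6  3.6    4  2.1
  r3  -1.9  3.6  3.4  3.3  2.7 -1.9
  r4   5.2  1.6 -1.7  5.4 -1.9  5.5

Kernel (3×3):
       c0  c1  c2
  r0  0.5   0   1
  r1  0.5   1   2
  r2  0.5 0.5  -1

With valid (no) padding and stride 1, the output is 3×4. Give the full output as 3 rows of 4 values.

11.25 13.25 -0.8 8.75
1.65 15.35 11.55 19.35
13.2 11.05 17.85 0.7

Output[0,0]: The receptive field on the input at this output position is [-1.5 -2.6 -0.6 / 3.5 5.5 2.2 / -1.5 2.2 -0.6]. Elementwise product with the kernel and sum: -1.5·0.5 + -0.6·1 + 3.5·0.5 + 5.5·1 + 2.2·2 + -1.5·0.5 + 2.2·0.5 + -0.6·-1.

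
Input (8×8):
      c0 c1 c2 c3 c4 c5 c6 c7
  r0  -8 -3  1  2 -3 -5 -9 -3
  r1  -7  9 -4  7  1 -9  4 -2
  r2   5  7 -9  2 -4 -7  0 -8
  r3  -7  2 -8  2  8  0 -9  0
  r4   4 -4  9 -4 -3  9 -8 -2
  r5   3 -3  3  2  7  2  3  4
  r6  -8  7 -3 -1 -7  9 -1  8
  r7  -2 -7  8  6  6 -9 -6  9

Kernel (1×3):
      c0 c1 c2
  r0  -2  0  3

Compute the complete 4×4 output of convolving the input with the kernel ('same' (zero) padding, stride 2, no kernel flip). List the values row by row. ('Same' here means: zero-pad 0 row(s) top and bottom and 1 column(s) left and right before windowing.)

Output[0,0]: The receptive field on the zero-padded input at this output position is [0 -8 -3]. Elementwise product with the kernel and sum: 0·-2 + -3·3.
Output[0,1]: The receptive field on the zero-padded input at this output position is [-3 1 2]. Elementwise product with the kernel and sum: -3·-2 + 2·3.

-9 12 -19 1
21 -8 -25 -10
-12 -4 35 -24
21 -17 29 6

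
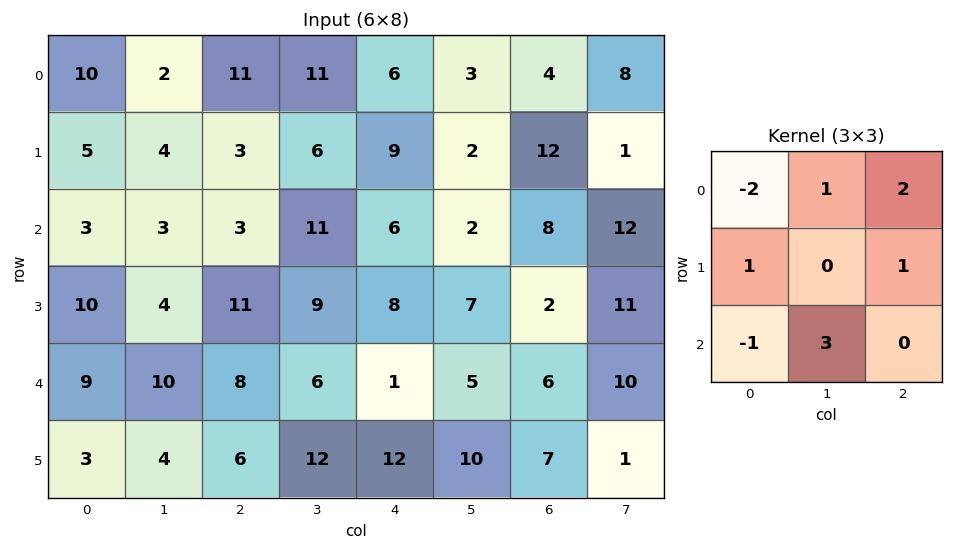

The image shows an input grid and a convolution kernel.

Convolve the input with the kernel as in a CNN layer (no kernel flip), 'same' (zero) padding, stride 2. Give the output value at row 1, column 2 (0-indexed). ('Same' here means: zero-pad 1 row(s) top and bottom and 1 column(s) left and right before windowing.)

The receptive field on the zero-padded input at this output position is [6 9 2 / 11 6 2 / 9 8 7]. Elementwise product with the kernel and sum: 6·-2 + 9·1 + 2·2 + 11·1 + 2·1 + 9·-1 + 8·3.

29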